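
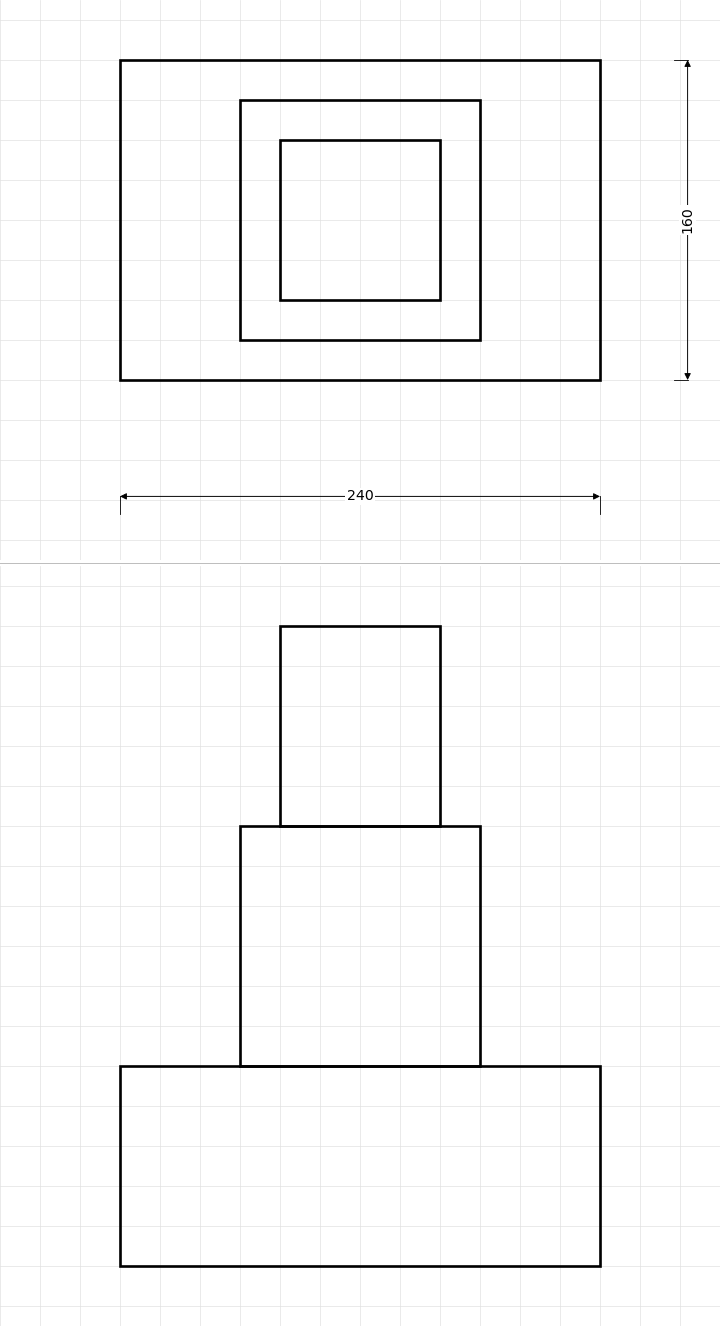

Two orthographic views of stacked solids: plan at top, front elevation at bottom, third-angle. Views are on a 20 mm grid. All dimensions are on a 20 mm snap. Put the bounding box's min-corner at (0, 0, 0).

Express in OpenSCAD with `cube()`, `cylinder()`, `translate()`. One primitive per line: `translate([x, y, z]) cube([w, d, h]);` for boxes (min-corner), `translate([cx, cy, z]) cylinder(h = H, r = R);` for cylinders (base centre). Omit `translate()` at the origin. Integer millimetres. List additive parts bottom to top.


cube([240, 160, 100]);
translate([60, 20, 100]) cube([120, 120, 120]);
translate([80, 40, 220]) cube([80, 80, 100]);


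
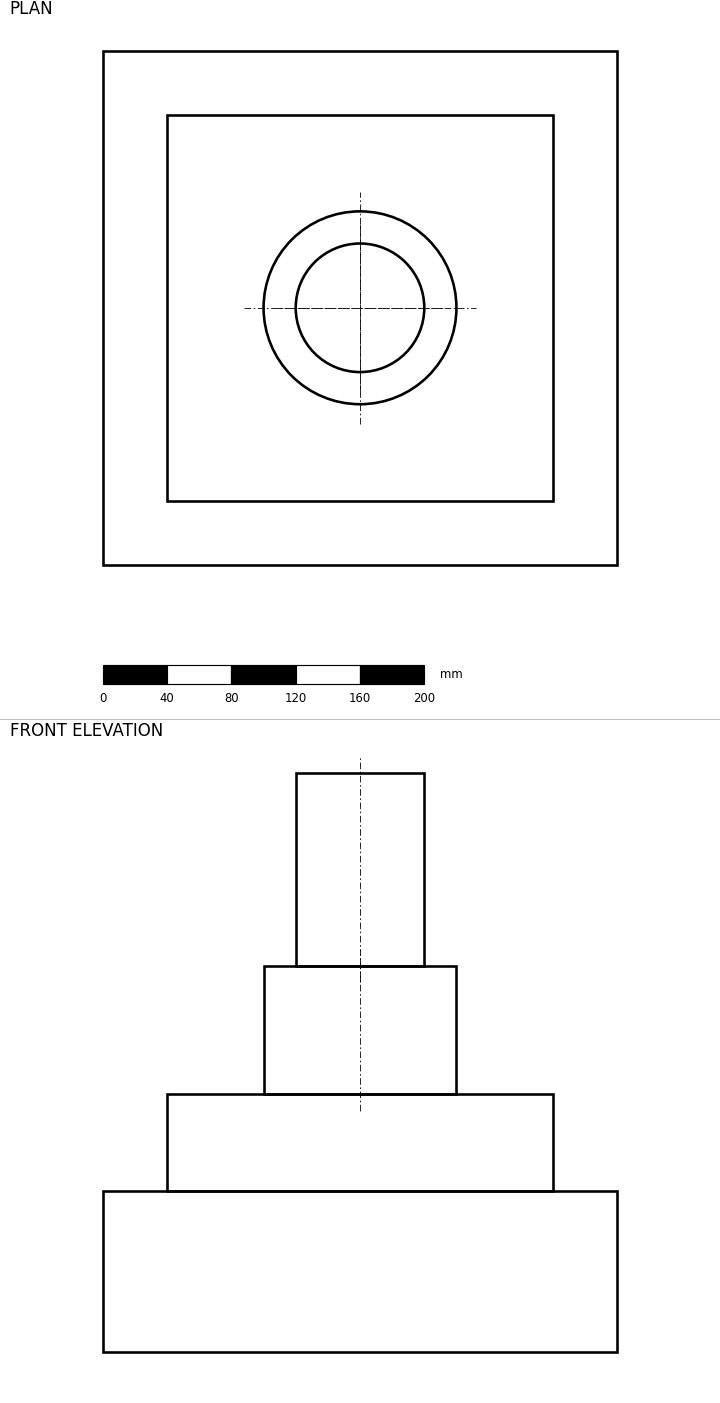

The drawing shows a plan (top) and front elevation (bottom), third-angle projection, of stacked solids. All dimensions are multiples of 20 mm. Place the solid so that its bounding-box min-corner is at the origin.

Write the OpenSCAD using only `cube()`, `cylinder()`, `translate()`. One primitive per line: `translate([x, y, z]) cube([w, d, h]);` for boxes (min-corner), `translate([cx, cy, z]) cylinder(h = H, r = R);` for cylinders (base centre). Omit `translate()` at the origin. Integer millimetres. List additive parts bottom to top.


cube([320, 320, 100]);
translate([40, 40, 100]) cube([240, 240, 60]);
translate([160, 160, 160]) cylinder(h = 80, r = 60);
translate([160, 160, 240]) cylinder(h = 120, r = 40);


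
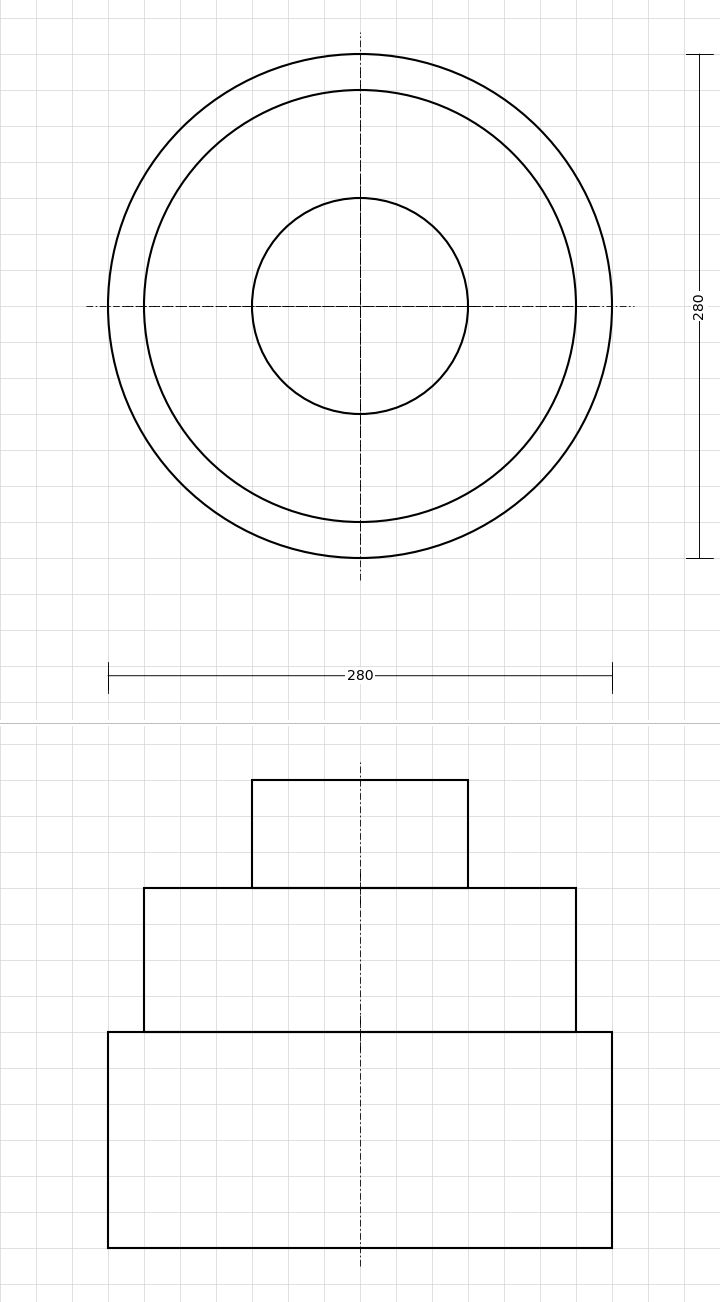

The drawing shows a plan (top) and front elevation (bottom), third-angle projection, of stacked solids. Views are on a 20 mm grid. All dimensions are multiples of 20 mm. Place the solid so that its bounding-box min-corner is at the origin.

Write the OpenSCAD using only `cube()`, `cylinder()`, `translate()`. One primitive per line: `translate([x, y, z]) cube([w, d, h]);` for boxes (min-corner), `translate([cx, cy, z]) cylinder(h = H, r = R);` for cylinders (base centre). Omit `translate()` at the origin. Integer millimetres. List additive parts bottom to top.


translate([140, 140, 0]) cylinder(h = 120, r = 140);
translate([140, 140, 120]) cylinder(h = 80, r = 120);
translate([140, 140, 200]) cylinder(h = 60, r = 60);


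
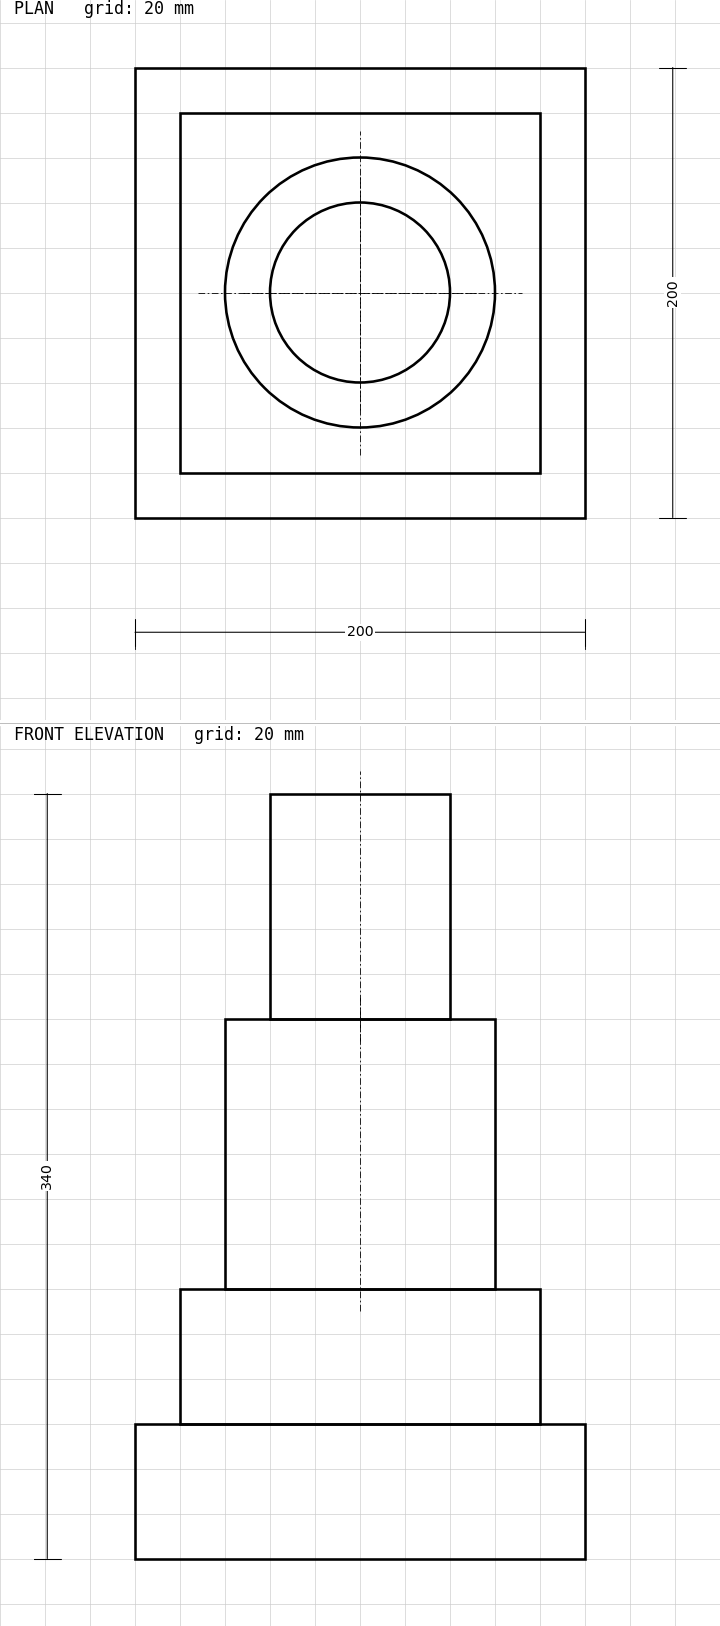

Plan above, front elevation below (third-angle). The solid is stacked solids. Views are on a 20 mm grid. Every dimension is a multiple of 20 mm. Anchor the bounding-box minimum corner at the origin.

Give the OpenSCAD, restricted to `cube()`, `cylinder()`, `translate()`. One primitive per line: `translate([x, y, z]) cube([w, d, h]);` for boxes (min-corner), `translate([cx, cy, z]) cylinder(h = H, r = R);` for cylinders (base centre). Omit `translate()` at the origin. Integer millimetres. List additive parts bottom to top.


cube([200, 200, 60]);
translate([20, 20, 60]) cube([160, 160, 60]);
translate([100, 100, 120]) cylinder(h = 120, r = 60);
translate([100, 100, 240]) cylinder(h = 100, r = 40);


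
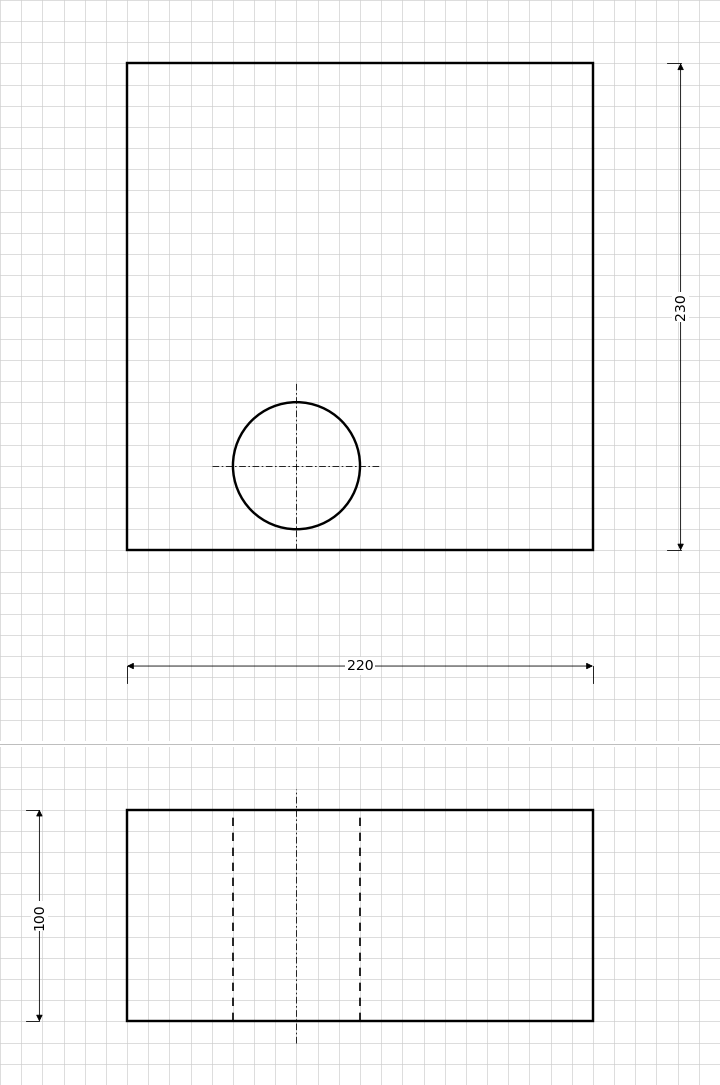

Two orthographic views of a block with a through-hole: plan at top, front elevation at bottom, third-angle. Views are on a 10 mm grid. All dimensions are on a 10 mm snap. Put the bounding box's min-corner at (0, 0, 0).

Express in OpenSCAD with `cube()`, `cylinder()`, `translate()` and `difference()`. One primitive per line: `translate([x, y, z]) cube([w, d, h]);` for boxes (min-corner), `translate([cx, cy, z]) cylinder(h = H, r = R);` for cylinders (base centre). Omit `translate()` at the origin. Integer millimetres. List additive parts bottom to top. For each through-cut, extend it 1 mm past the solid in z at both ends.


difference() {
  cube([220, 230, 100]);
  translate([80, 40, -1]) cylinder(h = 102, r = 30);
}


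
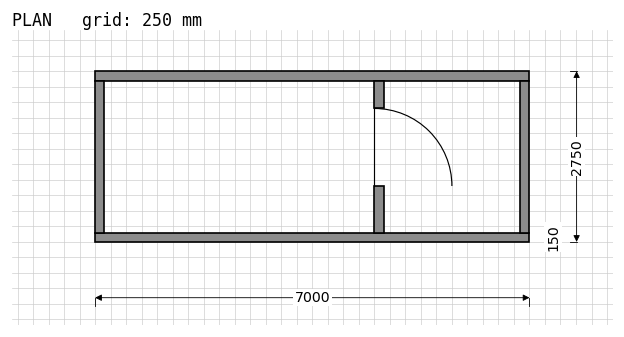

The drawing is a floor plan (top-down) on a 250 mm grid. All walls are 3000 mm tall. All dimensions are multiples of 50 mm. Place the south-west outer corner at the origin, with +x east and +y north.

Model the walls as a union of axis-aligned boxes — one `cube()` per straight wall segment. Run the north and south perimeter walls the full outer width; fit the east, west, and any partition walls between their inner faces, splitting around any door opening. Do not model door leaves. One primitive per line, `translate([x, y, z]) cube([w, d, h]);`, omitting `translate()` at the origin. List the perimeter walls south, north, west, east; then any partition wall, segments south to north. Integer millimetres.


cube([7000, 150, 3000]);
translate([0, 2600, 0]) cube([7000, 150, 3000]);
translate([0, 150, 0]) cube([150, 2450, 3000]);
translate([6850, 150, 0]) cube([150, 2450, 3000]);
translate([4500, 150, 0]) cube([150, 750, 3000]);
translate([4500, 2150, 0]) cube([150, 450, 3000]);


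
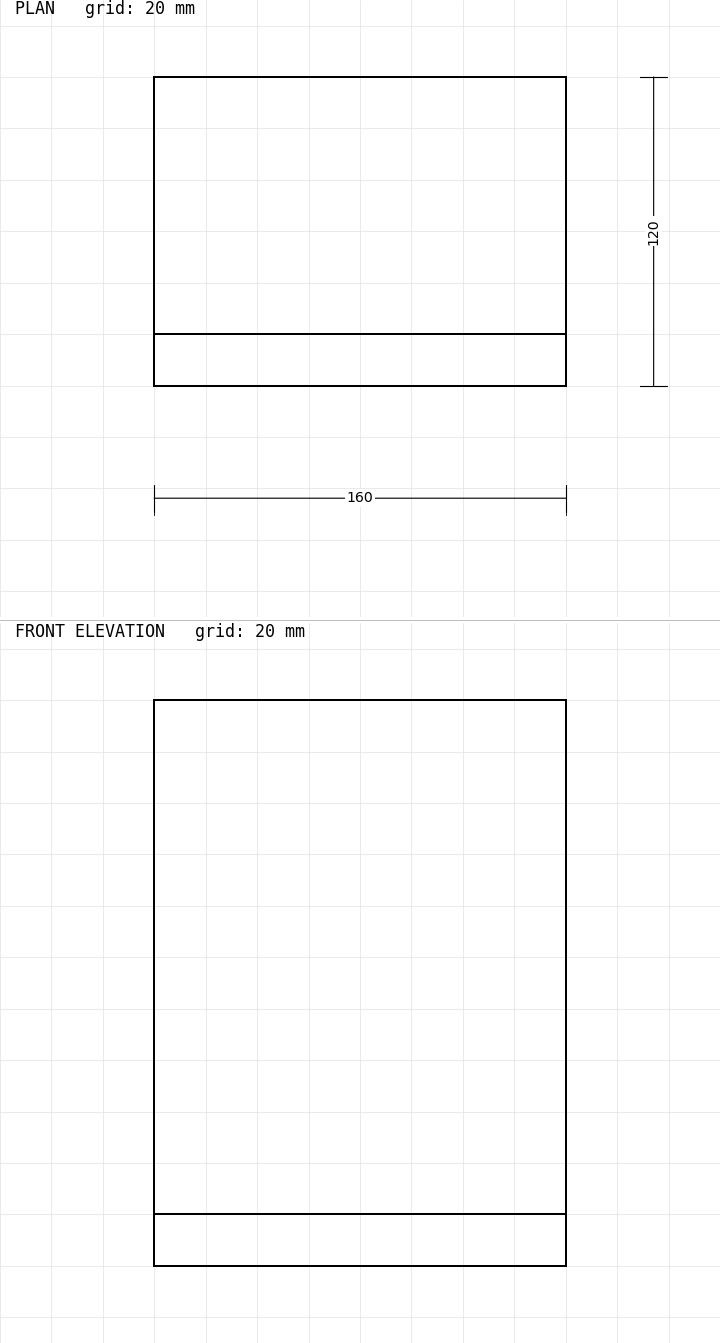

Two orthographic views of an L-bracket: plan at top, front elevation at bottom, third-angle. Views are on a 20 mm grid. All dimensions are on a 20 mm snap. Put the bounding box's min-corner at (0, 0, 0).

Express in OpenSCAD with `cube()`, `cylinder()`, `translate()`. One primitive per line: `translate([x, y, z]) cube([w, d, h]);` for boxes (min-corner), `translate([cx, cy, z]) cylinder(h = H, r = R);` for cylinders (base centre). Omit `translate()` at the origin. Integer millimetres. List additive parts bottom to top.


cube([160, 120, 20]);
translate([0, 0, 20]) cube([160, 20, 200]);


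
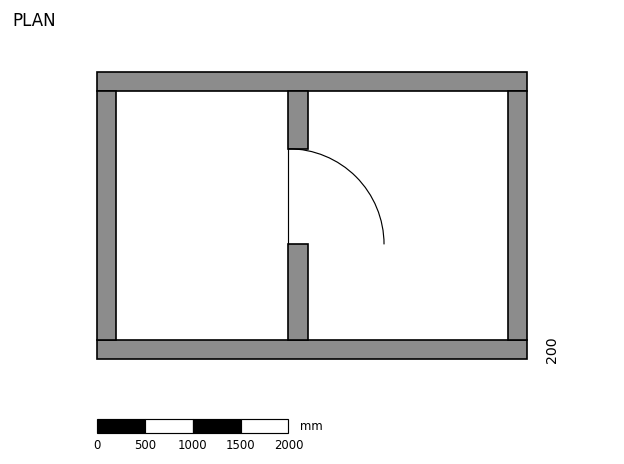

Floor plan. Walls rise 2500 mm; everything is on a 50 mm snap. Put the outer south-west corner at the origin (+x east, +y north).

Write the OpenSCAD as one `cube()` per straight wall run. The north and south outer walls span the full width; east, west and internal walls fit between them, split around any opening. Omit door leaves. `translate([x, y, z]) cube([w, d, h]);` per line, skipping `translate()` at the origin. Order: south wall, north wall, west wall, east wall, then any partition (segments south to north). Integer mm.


cube([4500, 200, 2500]);
translate([0, 2800, 0]) cube([4500, 200, 2500]);
translate([0, 200, 0]) cube([200, 2600, 2500]);
translate([4300, 200, 0]) cube([200, 2600, 2500]);
translate([2000, 200, 0]) cube([200, 1000, 2500]);
translate([2000, 2200, 0]) cube([200, 600, 2500]);


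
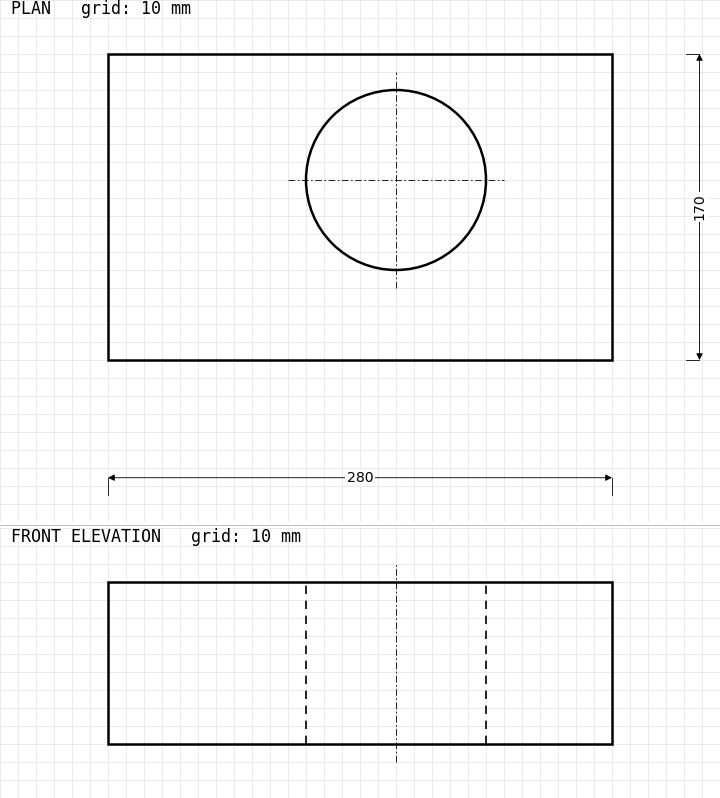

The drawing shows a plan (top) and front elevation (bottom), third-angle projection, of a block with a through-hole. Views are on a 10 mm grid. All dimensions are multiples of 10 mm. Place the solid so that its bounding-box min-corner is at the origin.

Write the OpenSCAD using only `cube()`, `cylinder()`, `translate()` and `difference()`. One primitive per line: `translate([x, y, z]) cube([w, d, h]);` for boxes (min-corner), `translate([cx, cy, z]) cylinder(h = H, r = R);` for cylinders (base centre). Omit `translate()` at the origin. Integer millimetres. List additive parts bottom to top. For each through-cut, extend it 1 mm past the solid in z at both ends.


difference() {
  cube([280, 170, 90]);
  translate([160, 100, -1]) cylinder(h = 92, r = 50);
}


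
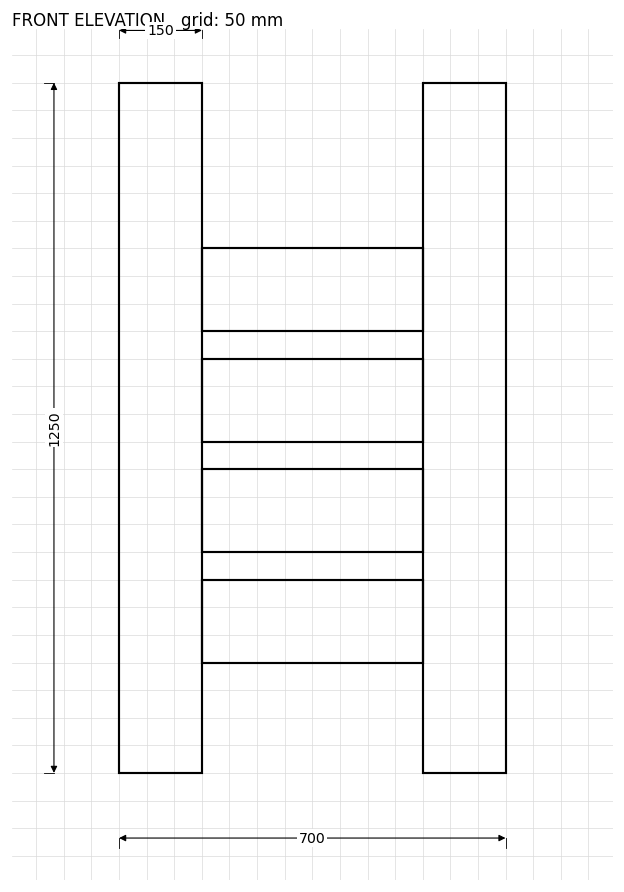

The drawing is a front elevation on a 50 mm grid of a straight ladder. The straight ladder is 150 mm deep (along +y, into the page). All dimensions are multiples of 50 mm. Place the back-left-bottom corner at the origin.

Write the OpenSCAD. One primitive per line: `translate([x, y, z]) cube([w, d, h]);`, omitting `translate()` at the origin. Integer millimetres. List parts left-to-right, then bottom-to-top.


cube([150, 150, 1250]);
translate([150, 0, 200]) cube([400, 150, 150]);
translate([150, 0, 400]) cube([400, 150, 150]);
translate([150, 0, 600]) cube([400, 150, 150]);
translate([150, 0, 800]) cube([400, 150, 150]);
translate([550, 0, 0]) cube([150, 150, 1250]);


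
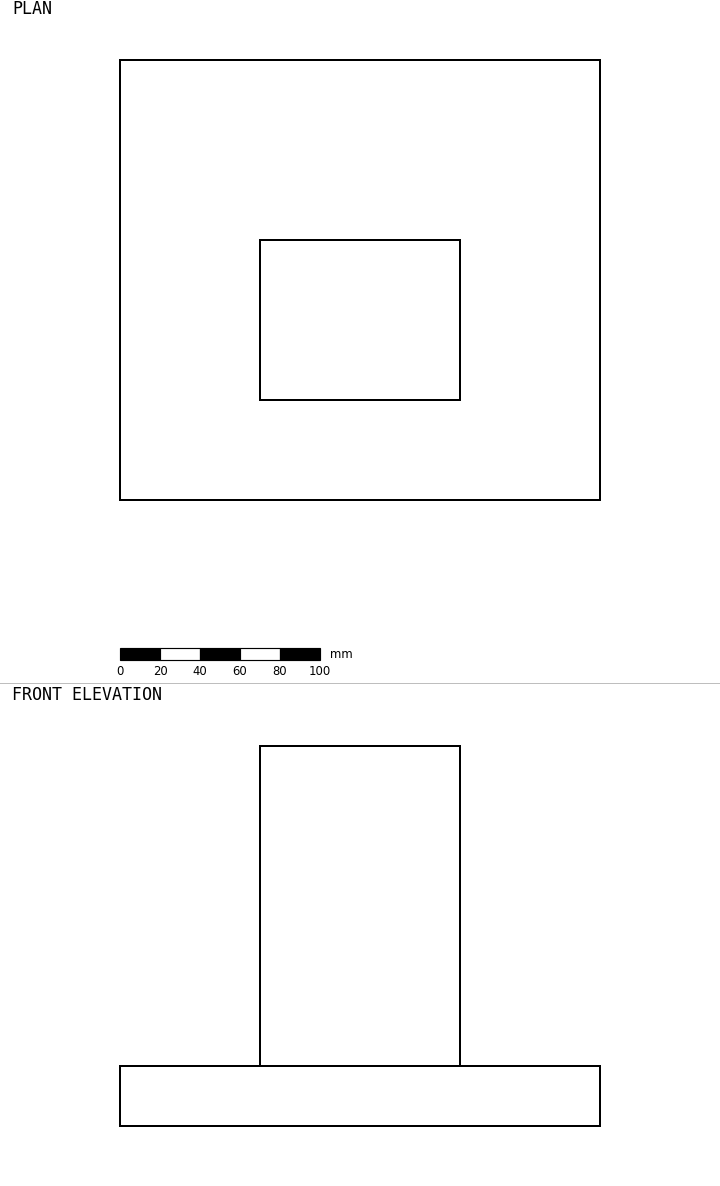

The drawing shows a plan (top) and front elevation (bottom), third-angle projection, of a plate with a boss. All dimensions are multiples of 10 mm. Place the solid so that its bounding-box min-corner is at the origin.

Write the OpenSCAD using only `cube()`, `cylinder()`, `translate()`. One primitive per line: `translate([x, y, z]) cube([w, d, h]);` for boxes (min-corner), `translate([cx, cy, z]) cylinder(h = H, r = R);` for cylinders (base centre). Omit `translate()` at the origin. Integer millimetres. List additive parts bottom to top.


cube([240, 220, 30]);
translate([70, 50, 30]) cube([100, 80, 160]);


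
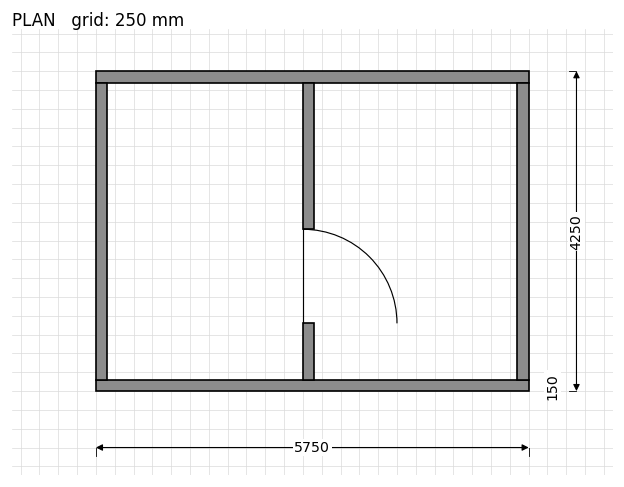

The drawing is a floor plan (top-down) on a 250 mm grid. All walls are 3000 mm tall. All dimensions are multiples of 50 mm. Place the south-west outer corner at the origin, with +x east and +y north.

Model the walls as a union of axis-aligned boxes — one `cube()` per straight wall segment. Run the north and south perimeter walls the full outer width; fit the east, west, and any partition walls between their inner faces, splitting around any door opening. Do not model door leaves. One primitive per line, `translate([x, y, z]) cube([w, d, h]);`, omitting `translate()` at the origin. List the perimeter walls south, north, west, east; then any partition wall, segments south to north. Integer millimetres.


cube([5750, 150, 3000]);
translate([0, 4100, 0]) cube([5750, 150, 3000]);
translate([0, 150, 0]) cube([150, 3950, 3000]);
translate([5600, 150, 0]) cube([150, 3950, 3000]);
translate([2750, 150, 0]) cube([150, 750, 3000]);
translate([2750, 2150, 0]) cube([150, 1950, 3000]);


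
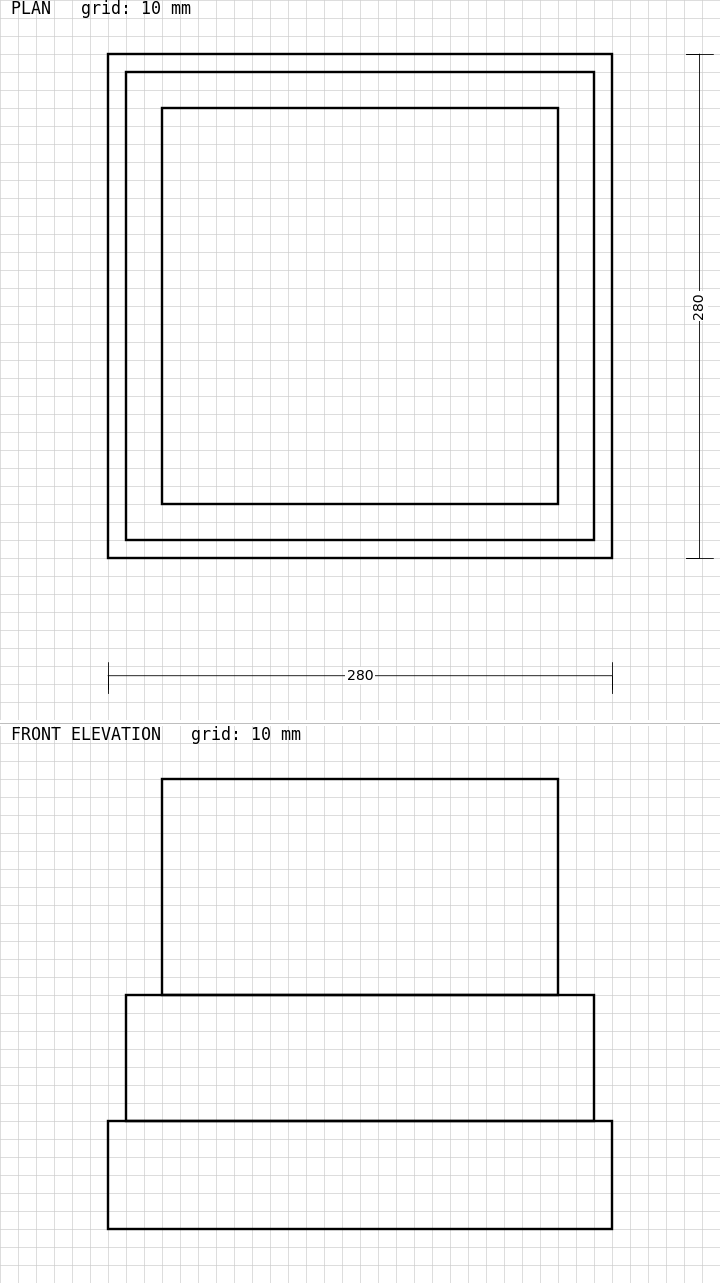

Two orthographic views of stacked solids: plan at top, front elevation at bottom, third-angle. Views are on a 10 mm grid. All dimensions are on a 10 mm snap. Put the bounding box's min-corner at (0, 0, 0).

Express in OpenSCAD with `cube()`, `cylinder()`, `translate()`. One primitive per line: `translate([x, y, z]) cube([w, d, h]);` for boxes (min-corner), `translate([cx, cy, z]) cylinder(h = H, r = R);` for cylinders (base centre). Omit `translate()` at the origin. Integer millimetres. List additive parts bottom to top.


cube([280, 280, 60]);
translate([10, 10, 60]) cube([260, 260, 70]);
translate([30, 30, 130]) cube([220, 220, 120]);


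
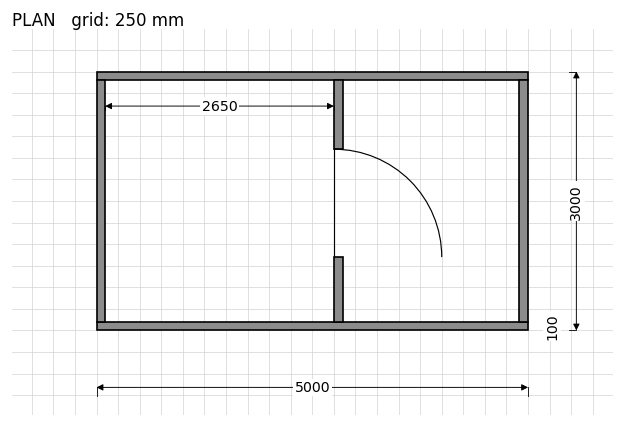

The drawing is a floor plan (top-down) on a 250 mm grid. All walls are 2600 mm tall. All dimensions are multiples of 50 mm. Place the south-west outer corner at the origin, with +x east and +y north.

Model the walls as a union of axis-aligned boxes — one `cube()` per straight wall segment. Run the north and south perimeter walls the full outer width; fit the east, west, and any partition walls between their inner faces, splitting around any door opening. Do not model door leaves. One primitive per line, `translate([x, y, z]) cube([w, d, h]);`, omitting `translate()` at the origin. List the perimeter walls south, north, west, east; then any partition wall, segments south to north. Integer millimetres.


cube([5000, 100, 2600]);
translate([0, 2900, 0]) cube([5000, 100, 2600]);
translate([0, 100, 0]) cube([100, 2800, 2600]);
translate([4900, 100, 0]) cube([100, 2800, 2600]);
translate([2750, 100, 0]) cube([100, 750, 2600]);
translate([2750, 2100, 0]) cube([100, 800, 2600]);


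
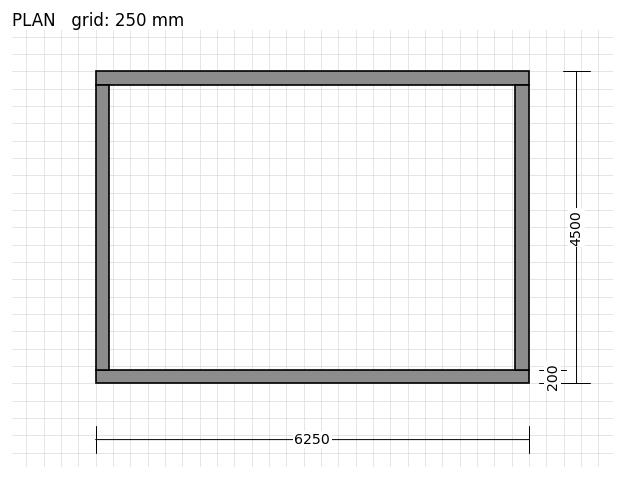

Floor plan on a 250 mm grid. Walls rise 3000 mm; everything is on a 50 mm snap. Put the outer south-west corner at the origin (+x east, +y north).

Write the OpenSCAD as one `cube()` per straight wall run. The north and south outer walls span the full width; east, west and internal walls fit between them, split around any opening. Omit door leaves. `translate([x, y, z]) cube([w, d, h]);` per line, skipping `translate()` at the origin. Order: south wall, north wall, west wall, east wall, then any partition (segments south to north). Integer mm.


cube([6250, 200, 3000]);
translate([0, 4300, 0]) cube([6250, 200, 3000]);
translate([0, 200, 0]) cube([200, 4100, 3000]);
translate([6050, 200, 0]) cube([200, 4100, 3000]);


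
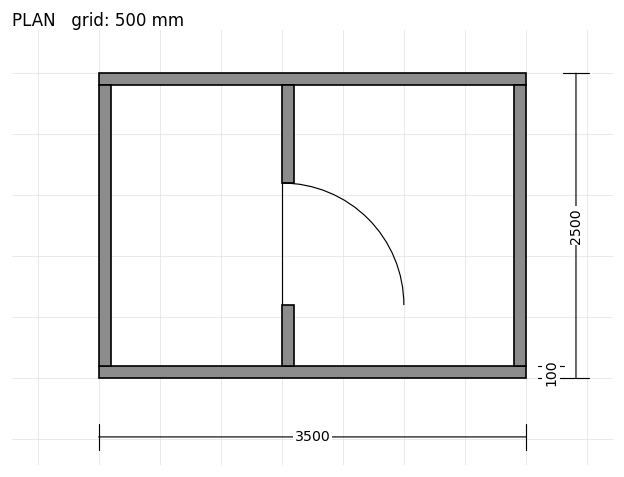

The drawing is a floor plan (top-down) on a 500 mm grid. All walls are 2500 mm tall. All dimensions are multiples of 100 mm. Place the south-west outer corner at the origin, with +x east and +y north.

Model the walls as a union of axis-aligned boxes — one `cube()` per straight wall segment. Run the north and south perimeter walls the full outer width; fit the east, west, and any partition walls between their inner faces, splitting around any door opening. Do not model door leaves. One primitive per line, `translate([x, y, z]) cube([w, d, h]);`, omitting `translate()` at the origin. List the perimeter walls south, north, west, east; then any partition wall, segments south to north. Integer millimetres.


cube([3500, 100, 2500]);
translate([0, 2400, 0]) cube([3500, 100, 2500]);
translate([0, 100, 0]) cube([100, 2300, 2500]);
translate([3400, 100, 0]) cube([100, 2300, 2500]);
translate([1500, 100, 0]) cube([100, 500, 2500]);
translate([1500, 1600, 0]) cube([100, 800, 2500]);


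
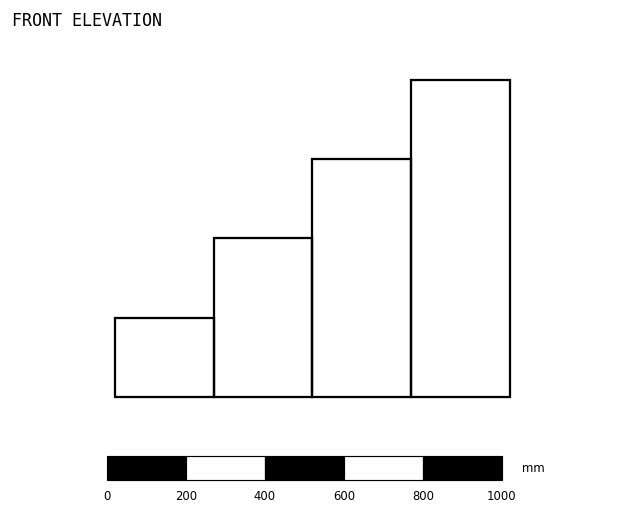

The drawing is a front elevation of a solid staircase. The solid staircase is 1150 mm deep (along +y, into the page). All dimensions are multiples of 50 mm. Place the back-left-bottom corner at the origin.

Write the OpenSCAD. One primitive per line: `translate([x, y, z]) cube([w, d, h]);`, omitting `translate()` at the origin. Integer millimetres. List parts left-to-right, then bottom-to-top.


cube([250, 1150, 200]);
translate([250, 0, 0]) cube([250, 1150, 400]);
translate([500, 0, 0]) cube([250, 1150, 600]);
translate([750, 0, 0]) cube([250, 1150, 800]);


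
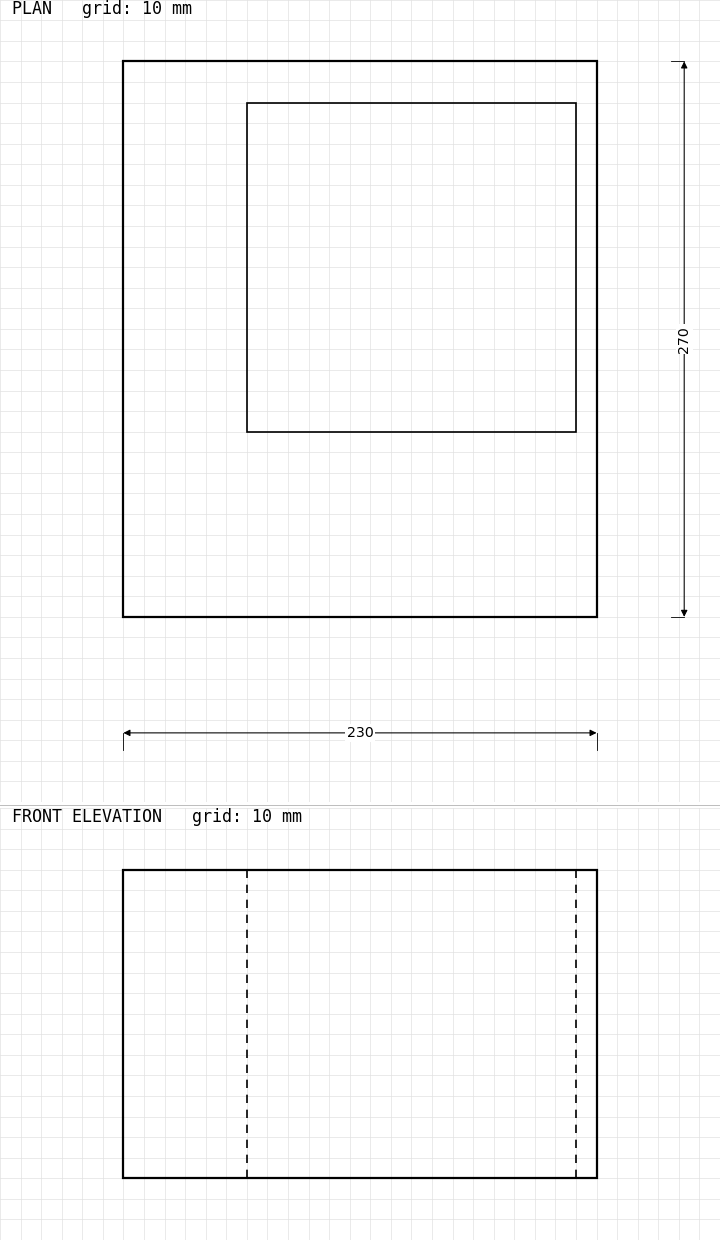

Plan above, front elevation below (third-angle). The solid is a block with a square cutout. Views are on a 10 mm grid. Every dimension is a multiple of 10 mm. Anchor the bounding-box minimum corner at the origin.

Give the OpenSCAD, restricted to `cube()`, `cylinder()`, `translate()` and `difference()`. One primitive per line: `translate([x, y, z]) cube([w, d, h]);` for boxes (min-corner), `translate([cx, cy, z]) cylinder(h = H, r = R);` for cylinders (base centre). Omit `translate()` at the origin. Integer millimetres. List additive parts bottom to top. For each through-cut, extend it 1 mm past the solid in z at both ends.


difference() {
  cube([230, 270, 150]);
  translate([60, 90, -1]) cube([160, 160, 152]);
}


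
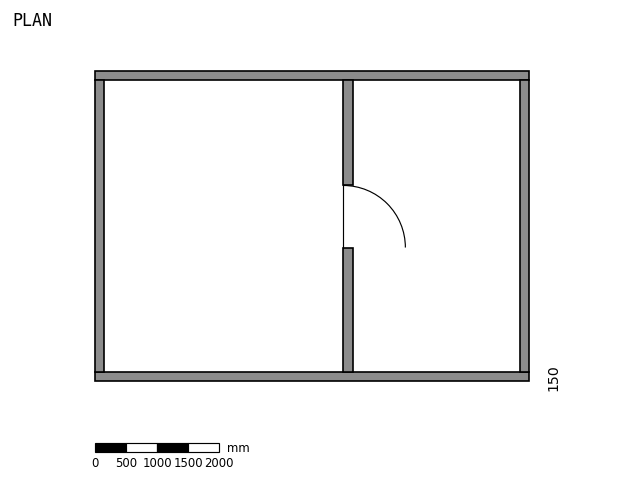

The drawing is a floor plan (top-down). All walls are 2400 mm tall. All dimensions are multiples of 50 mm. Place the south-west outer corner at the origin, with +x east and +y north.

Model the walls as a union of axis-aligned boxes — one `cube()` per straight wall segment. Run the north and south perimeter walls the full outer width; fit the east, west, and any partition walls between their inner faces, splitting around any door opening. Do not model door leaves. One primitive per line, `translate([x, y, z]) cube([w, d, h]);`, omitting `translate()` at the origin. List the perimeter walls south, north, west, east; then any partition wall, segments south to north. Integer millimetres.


cube([7000, 150, 2400]);
translate([0, 4850, 0]) cube([7000, 150, 2400]);
translate([0, 150, 0]) cube([150, 4700, 2400]);
translate([6850, 150, 0]) cube([150, 4700, 2400]);
translate([4000, 150, 0]) cube([150, 2000, 2400]);
translate([4000, 3150, 0]) cube([150, 1700, 2400]);


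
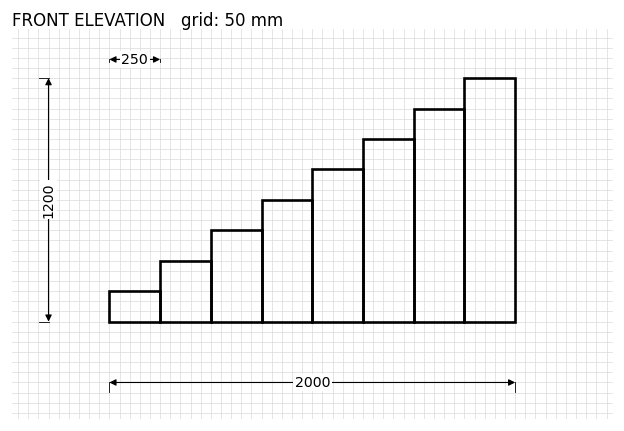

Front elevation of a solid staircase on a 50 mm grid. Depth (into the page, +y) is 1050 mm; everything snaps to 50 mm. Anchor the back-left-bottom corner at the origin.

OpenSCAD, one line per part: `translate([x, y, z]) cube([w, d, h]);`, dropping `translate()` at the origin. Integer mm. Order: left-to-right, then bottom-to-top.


cube([250, 1050, 150]);
translate([250, 0, 0]) cube([250, 1050, 300]);
translate([500, 0, 0]) cube([250, 1050, 450]);
translate([750, 0, 0]) cube([250, 1050, 600]);
translate([1000, 0, 0]) cube([250, 1050, 750]);
translate([1250, 0, 0]) cube([250, 1050, 900]);
translate([1500, 0, 0]) cube([250, 1050, 1050]);
translate([1750, 0, 0]) cube([250, 1050, 1200]);


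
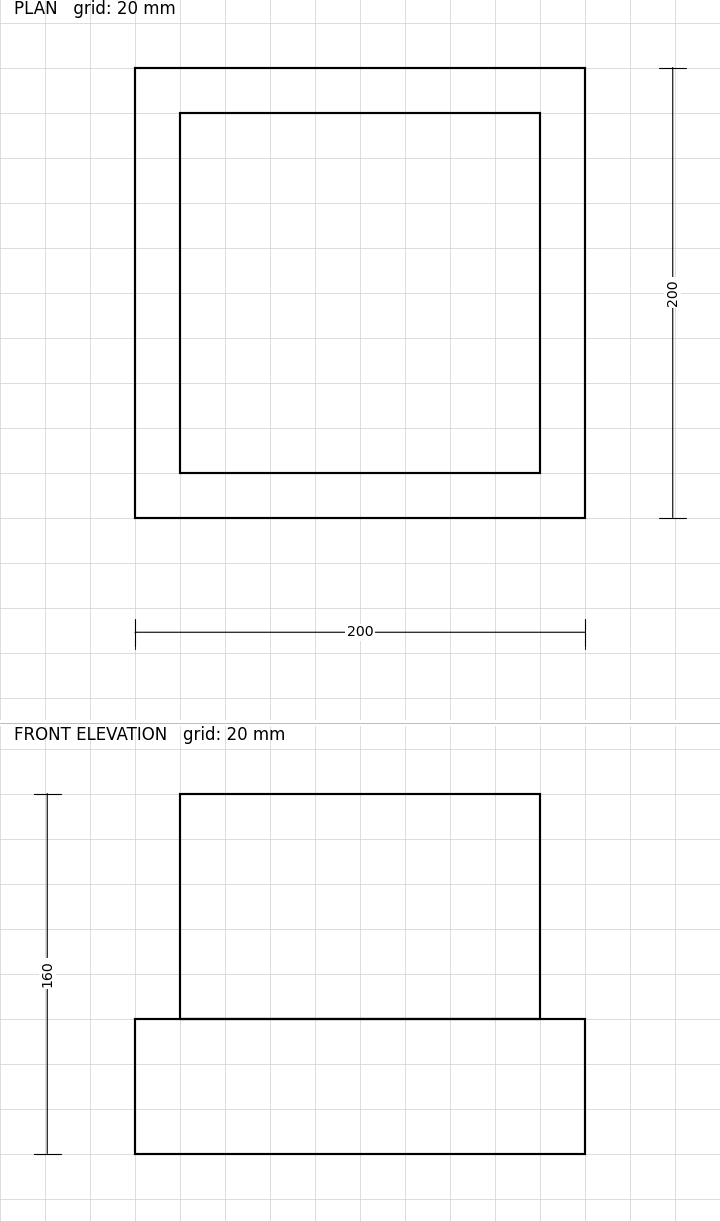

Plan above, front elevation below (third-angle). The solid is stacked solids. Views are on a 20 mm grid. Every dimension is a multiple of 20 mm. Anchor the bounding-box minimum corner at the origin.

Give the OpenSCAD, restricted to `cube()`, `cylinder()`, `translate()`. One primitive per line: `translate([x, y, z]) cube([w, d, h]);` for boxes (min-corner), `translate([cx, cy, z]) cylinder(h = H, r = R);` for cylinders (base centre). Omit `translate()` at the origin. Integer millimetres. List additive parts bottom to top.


cube([200, 200, 60]);
translate([20, 20, 60]) cube([160, 160, 100]);


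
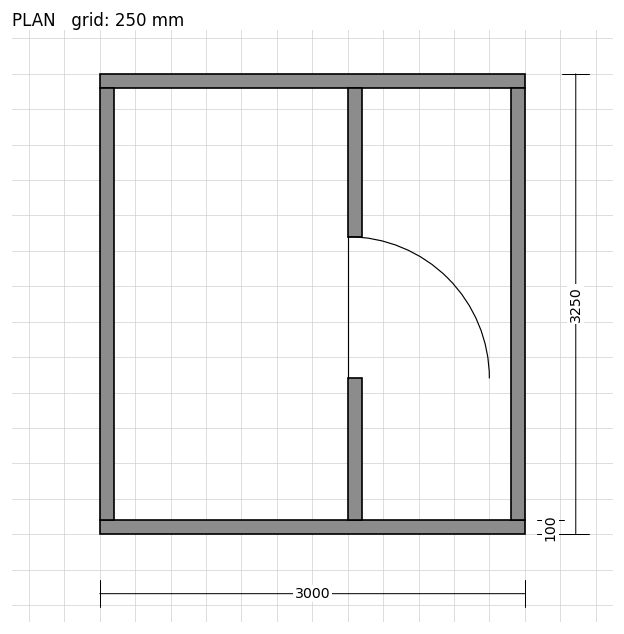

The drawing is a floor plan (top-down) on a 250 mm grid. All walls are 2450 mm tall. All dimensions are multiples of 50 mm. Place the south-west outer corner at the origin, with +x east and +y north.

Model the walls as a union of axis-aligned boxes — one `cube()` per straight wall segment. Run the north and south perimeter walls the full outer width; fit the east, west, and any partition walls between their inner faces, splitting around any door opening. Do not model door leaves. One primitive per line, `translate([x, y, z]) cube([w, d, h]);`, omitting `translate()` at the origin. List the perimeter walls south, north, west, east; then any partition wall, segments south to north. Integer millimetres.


cube([3000, 100, 2450]);
translate([0, 3150, 0]) cube([3000, 100, 2450]);
translate([0, 100, 0]) cube([100, 3050, 2450]);
translate([2900, 100, 0]) cube([100, 3050, 2450]);
translate([1750, 100, 0]) cube([100, 1000, 2450]);
translate([1750, 2100, 0]) cube([100, 1050, 2450]);


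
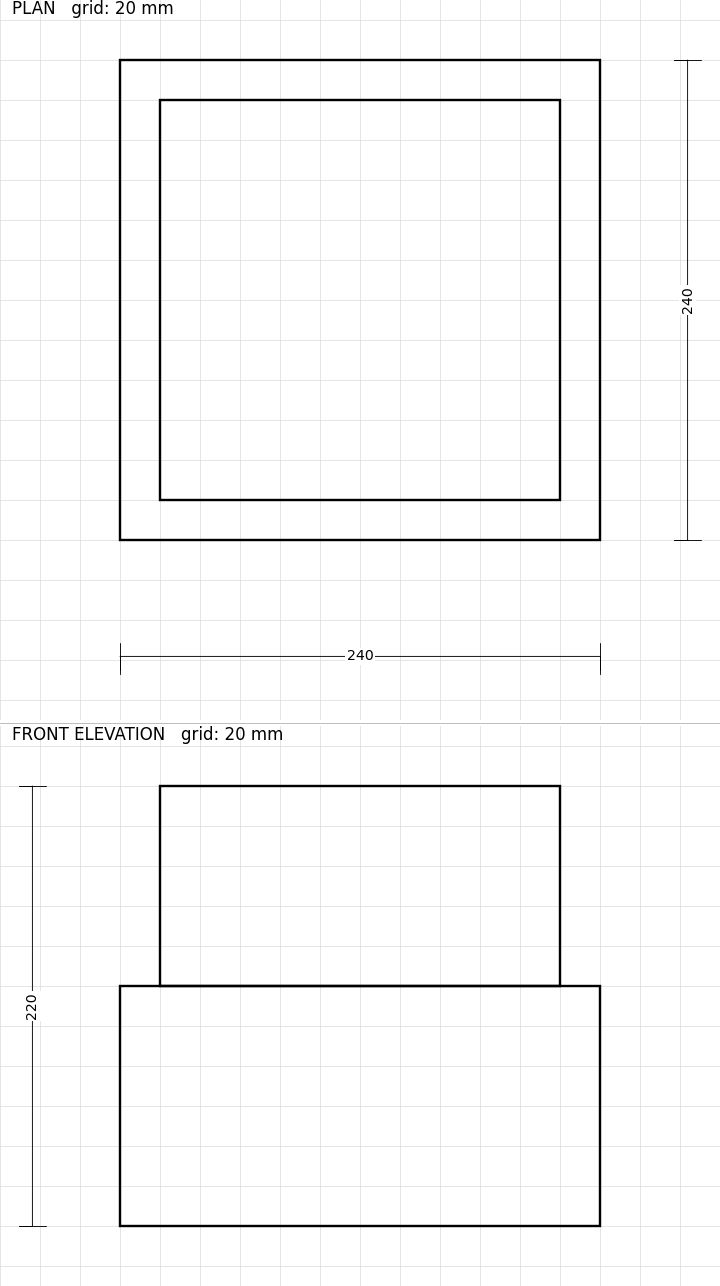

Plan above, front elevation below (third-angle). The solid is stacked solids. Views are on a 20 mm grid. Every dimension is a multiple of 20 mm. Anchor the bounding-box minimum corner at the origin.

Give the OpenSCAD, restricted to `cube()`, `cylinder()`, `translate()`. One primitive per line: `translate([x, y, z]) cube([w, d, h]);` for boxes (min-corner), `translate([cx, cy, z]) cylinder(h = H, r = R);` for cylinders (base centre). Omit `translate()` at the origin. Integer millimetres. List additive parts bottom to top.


cube([240, 240, 120]);
translate([20, 20, 120]) cube([200, 200, 100]);


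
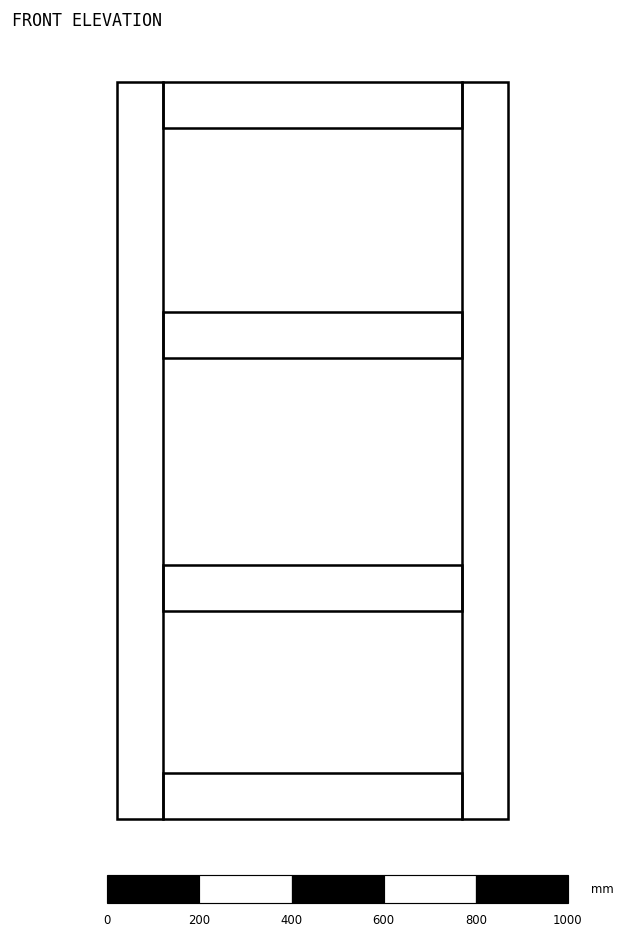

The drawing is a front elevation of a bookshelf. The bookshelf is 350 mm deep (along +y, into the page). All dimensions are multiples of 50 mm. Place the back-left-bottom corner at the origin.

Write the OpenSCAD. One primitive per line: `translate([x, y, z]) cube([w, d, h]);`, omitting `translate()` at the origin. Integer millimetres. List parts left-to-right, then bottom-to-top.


cube([100, 350, 1600]);
translate([100, 0, 0]) cube([650, 350, 100]);
translate([100, 0, 450]) cube([650, 350, 100]);
translate([100, 0, 1000]) cube([650, 350, 100]);
translate([100, 0, 1500]) cube([650, 350, 100]);
translate([750, 0, 0]) cube([100, 350, 1600]);


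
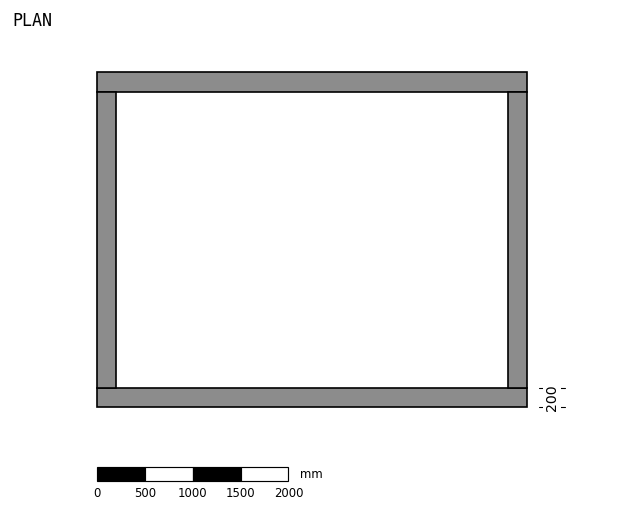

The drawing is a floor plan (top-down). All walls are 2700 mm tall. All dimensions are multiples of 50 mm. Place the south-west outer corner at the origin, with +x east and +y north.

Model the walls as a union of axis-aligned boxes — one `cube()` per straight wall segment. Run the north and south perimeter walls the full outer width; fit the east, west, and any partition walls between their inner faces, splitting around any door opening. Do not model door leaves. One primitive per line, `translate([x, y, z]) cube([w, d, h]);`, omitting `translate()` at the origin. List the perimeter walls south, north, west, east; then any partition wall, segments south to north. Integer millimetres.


cube([4500, 200, 2700]);
translate([0, 3300, 0]) cube([4500, 200, 2700]);
translate([0, 200, 0]) cube([200, 3100, 2700]);
translate([4300, 200, 0]) cube([200, 3100, 2700]);


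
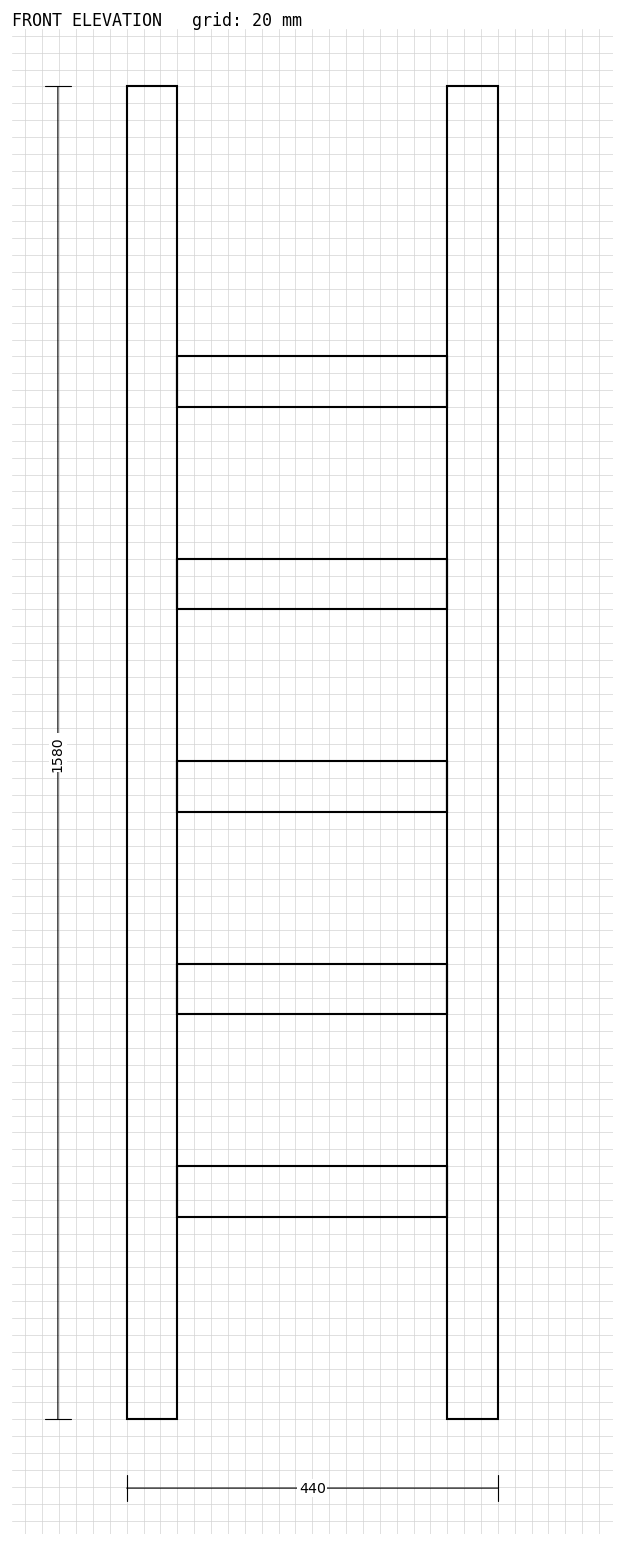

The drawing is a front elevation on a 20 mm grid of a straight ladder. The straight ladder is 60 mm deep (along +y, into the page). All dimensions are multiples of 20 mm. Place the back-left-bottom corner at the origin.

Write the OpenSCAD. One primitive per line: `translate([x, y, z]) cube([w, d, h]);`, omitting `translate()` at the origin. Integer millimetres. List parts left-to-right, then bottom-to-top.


cube([60, 60, 1580]);
translate([60, 0, 240]) cube([320, 60, 60]);
translate([60, 0, 480]) cube([320, 60, 60]);
translate([60, 0, 720]) cube([320, 60, 60]);
translate([60, 0, 960]) cube([320, 60, 60]);
translate([60, 0, 1200]) cube([320, 60, 60]);
translate([380, 0, 0]) cube([60, 60, 1580]);


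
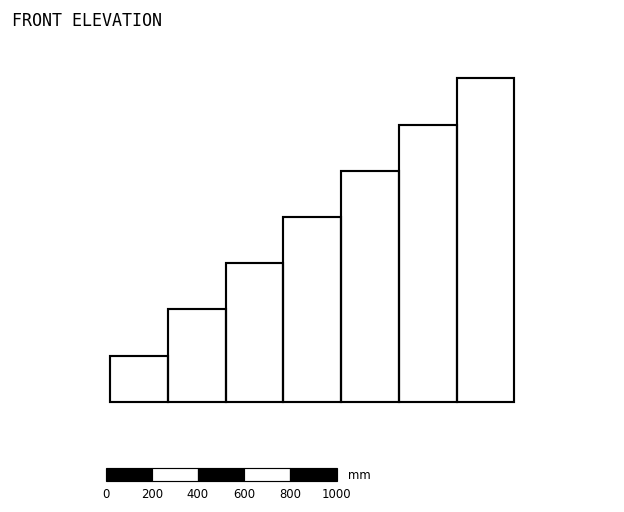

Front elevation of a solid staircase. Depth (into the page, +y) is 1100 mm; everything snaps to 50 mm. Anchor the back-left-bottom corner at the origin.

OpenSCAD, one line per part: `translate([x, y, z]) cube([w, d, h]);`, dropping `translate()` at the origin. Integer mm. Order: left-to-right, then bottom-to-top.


cube([250, 1100, 200]);
translate([250, 0, 0]) cube([250, 1100, 400]);
translate([500, 0, 0]) cube([250, 1100, 600]);
translate([750, 0, 0]) cube([250, 1100, 800]);
translate([1000, 0, 0]) cube([250, 1100, 1000]);
translate([1250, 0, 0]) cube([250, 1100, 1200]);
translate([1500, 0, 0]) cube([250, 1100, 1400]);


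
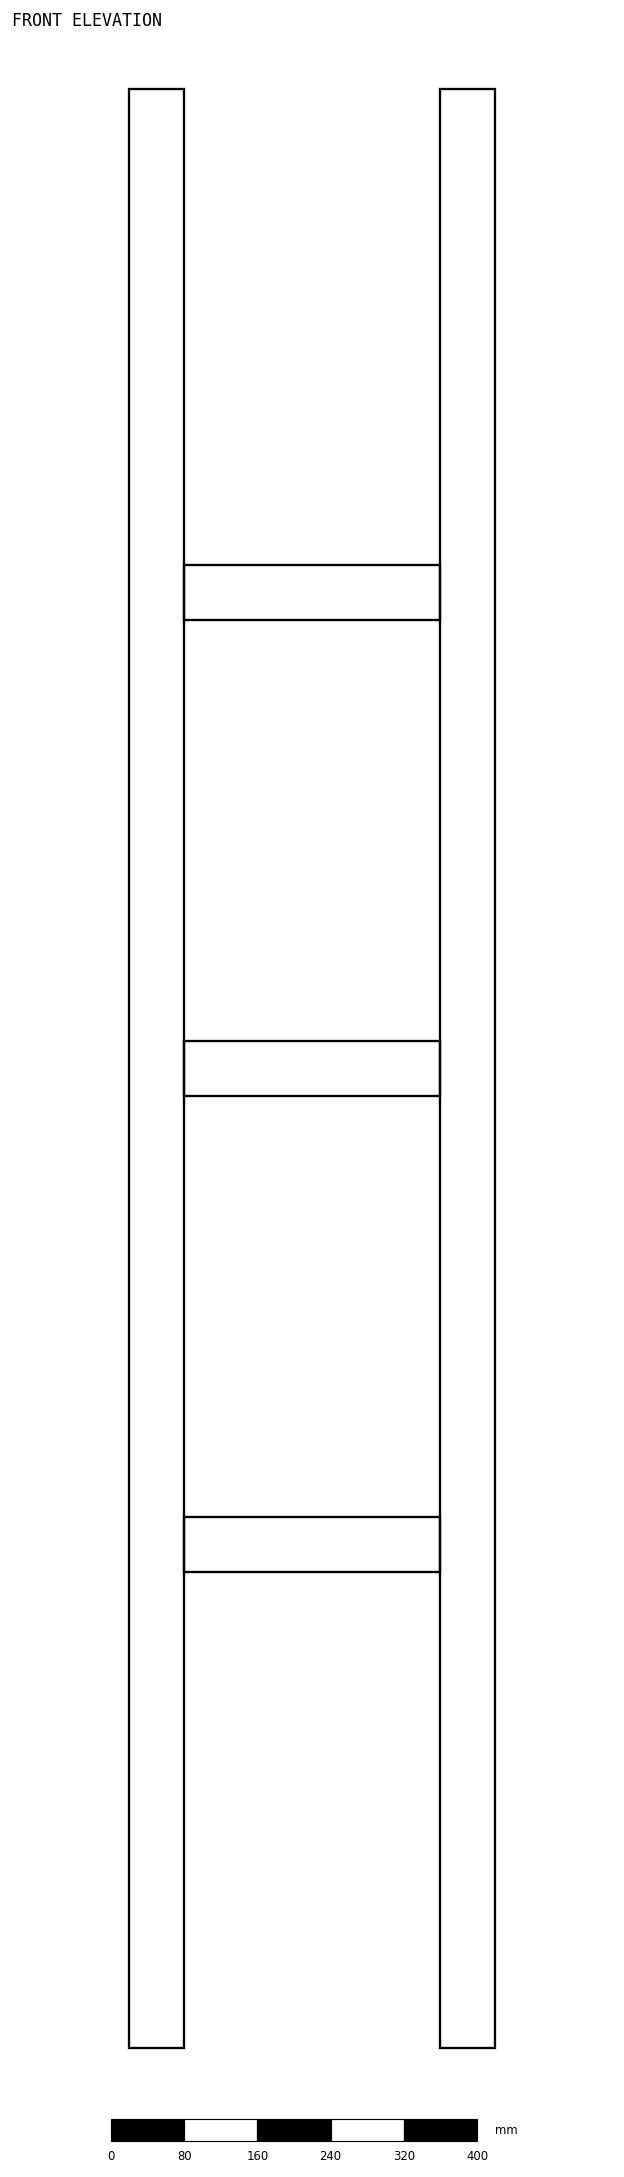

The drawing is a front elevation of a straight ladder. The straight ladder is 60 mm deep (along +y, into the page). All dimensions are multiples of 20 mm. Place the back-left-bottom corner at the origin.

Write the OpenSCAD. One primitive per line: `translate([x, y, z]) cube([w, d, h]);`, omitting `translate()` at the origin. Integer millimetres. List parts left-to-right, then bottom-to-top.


cube([60, 60, 2140]);
translate([60, 0, 520]) cube([280, 60, 60]);
translate([60, 0, 1040]) cube([280, 60, 60]);
translate([60, 0, 1560]) cube([280, 60, 60]);
translate([340, 0, 0]) cube([60, 60, 2140]);


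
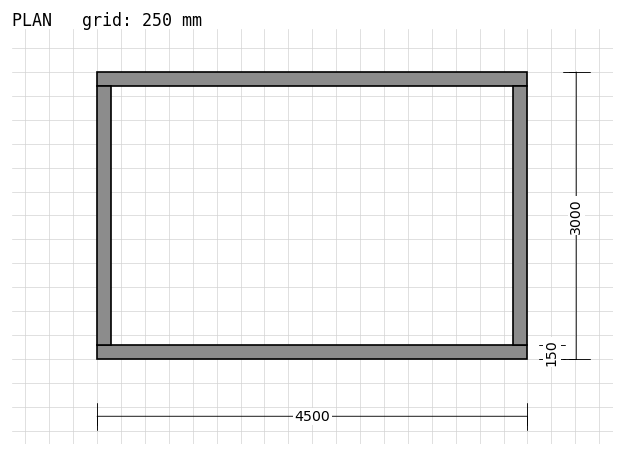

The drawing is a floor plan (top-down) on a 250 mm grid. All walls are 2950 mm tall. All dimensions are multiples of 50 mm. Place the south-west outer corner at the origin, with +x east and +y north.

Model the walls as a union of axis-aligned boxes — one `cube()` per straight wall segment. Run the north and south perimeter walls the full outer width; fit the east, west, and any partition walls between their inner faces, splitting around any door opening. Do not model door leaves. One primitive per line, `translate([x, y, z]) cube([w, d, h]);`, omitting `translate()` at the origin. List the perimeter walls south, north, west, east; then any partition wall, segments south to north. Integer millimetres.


cube([4500, 150, 2950]);
translate([0, 2850, 0]) cube([4500, 150, 2950]);
translate([0, 150, 0]) cube([150, 2700, 2950]);
translate([4350, 150, 0]) cube([150, 2700, 2950]);


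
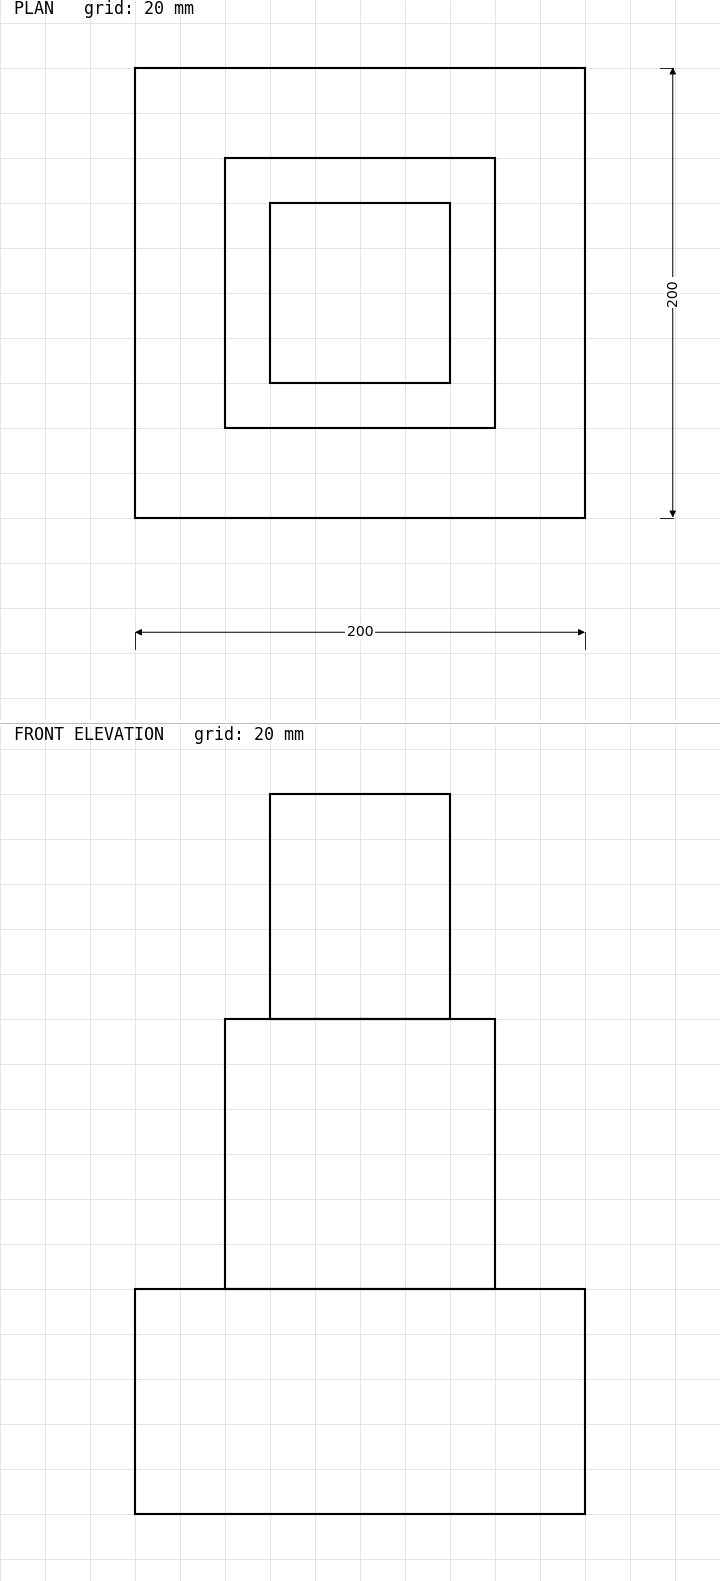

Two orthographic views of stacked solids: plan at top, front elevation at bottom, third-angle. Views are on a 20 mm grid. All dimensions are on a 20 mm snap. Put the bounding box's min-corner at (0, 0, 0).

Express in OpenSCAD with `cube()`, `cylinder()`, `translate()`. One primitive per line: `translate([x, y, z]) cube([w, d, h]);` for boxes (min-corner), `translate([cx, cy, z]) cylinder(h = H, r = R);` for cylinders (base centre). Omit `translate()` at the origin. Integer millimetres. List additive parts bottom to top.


cube([200, 200, 100]);
translate([40, 40, 100]) cube([120, 120, 120]);
translate([60, 60, 220]) cube([80, 80, 100]);


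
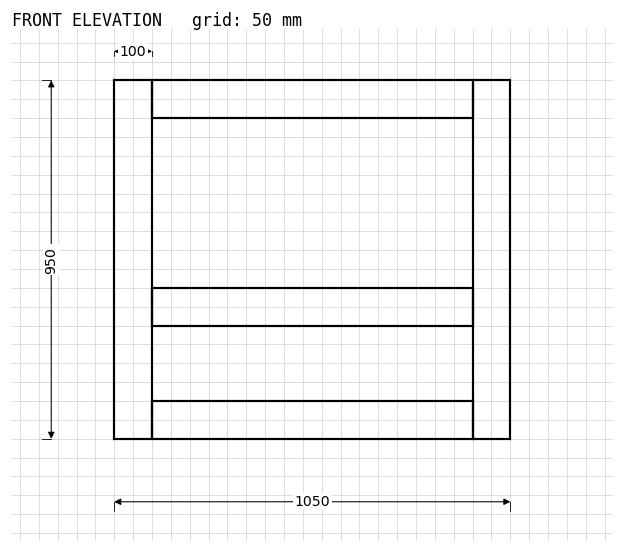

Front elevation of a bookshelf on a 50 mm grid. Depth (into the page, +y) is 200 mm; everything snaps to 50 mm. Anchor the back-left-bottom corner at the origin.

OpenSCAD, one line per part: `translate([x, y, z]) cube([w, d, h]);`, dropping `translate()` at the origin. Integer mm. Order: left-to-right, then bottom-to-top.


cube([100, 200, 950]);
translate([100, 0, 0]) cube([850, 200, 100]);
translate([100, 0, 300]) cube([850, 200, 100]);
translate([100, 0, 850]) cube([850, 200, 100]);
translate([950, 0, 0]) cube([100, 200, 950]);


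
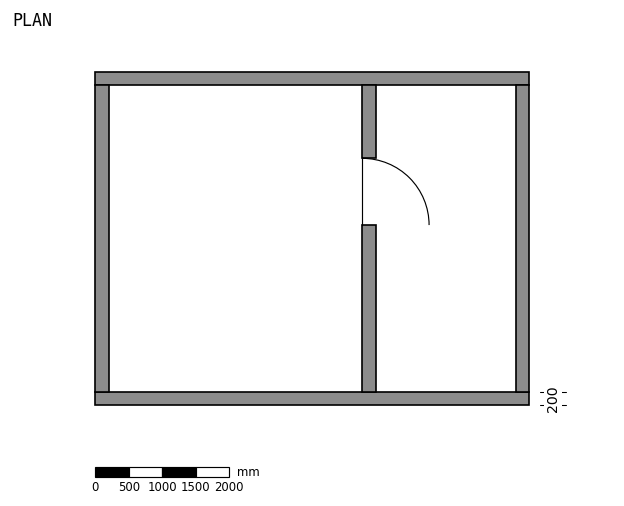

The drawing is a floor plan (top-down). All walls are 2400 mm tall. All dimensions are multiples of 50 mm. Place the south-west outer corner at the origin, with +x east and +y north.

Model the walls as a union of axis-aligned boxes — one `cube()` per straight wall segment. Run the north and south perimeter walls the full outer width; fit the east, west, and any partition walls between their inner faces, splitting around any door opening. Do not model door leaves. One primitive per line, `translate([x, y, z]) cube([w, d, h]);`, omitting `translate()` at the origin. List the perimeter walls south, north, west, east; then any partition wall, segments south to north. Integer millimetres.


cube([6500, 200, 2400]);
translate([0, 4800, 0]) cube([6500, 200, 2400]);
translate([0, 200, 0]) cube([200, 4600, 2400]);
translate([6300, 200, 0]) cube([200, 4600, 2400]);
translate([4000, 200, 0]) cube([200, 2500, 2400]);
translate([4000, 3700, 0]) cube([200, 1100, 2400]);


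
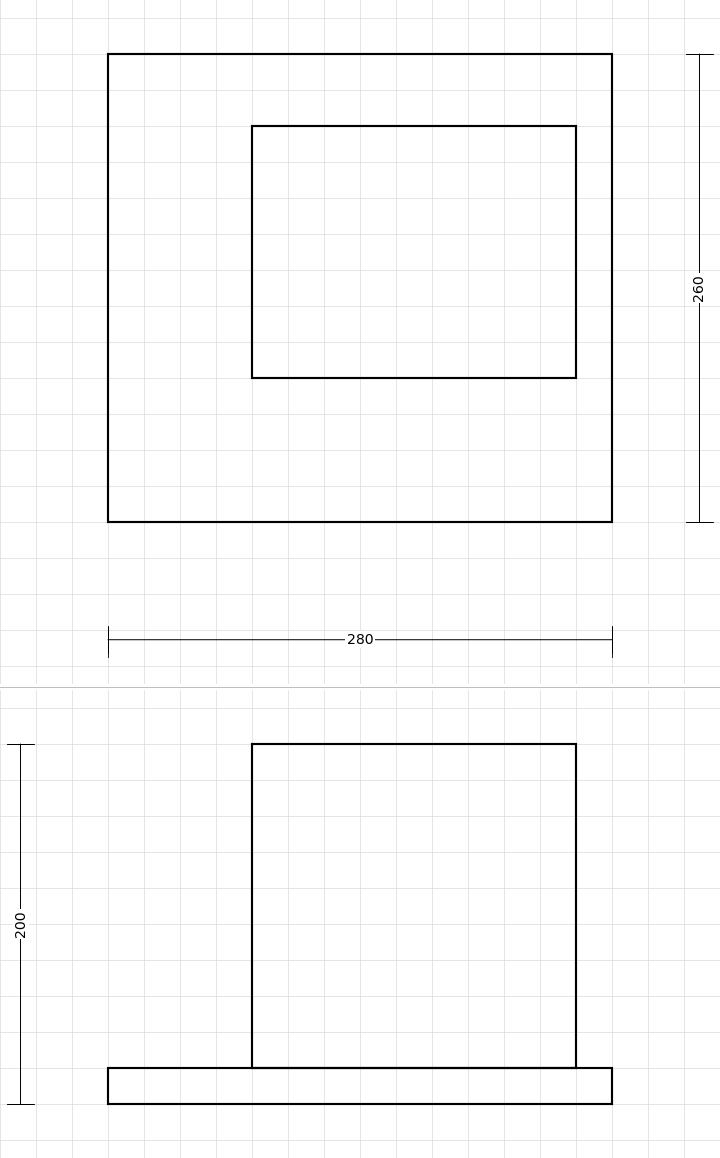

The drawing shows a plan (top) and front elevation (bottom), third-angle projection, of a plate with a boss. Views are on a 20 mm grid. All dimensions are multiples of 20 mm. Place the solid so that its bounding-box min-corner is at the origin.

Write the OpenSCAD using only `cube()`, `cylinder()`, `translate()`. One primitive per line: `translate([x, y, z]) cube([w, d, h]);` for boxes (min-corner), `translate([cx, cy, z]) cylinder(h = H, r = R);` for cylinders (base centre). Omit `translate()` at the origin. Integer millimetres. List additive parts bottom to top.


cube([280, 260, 20]);
translate([80, 80, 20]) cube([180, 140, 180]);


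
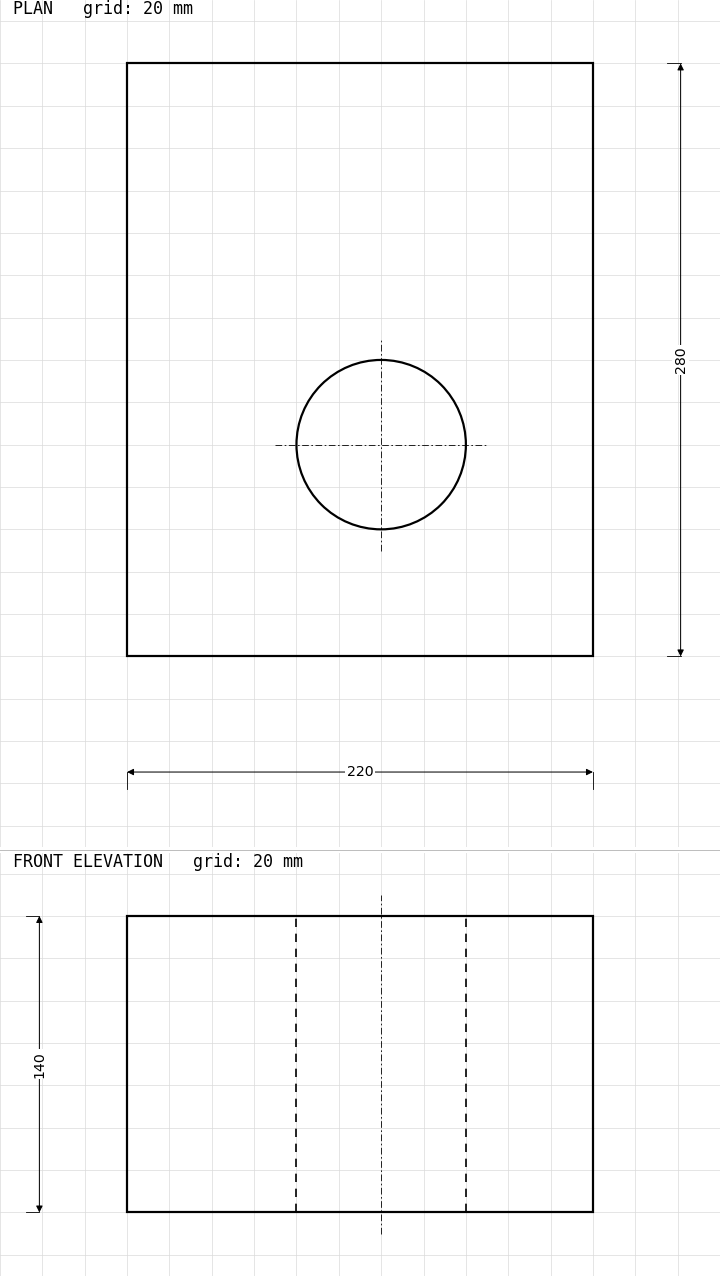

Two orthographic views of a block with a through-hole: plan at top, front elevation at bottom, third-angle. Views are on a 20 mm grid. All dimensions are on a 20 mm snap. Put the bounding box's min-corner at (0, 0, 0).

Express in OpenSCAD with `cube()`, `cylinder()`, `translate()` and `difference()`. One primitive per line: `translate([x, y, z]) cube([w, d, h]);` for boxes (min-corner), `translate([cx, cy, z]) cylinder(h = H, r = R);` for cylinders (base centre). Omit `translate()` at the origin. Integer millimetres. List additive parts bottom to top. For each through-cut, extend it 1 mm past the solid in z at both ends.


difference() {
  cube([220, 280, 140]);
  translate([120, 100, -1]) cylinder(h = 142, r = 40);
}
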